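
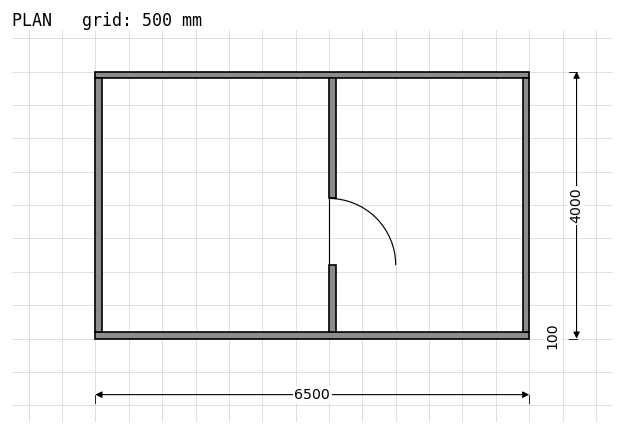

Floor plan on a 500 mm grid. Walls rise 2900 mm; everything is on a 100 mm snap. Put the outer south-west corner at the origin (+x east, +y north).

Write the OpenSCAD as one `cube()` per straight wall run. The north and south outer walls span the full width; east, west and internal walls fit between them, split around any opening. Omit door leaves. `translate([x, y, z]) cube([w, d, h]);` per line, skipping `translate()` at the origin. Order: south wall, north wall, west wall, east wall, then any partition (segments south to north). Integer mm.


cube([6500, 100, 2900]);
translate([0, 3900, 0]) cube([6500, 100, 2900]);
translate([0, 100, 0]) cube([100, 3800, 2900]);
translate([6400, 100, 0]) cube([100, 3800, 2900]);
translate([3500, 100, 0]) cube([100, 1000, 2900]);
translate([3500, 2100, 0]) cube([100, 1800, 2900]);


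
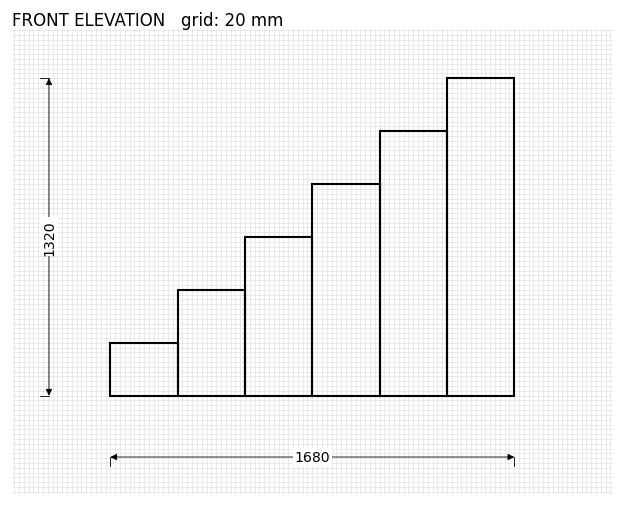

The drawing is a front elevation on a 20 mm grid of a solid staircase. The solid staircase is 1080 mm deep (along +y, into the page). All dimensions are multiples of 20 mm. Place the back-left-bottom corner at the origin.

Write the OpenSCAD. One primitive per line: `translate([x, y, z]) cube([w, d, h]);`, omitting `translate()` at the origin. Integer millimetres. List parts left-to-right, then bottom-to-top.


cube([280, 1080, 220]);
translate([280, 0, 0]) cube([280, 1080, 440]);
translate([560, 0, 0]) cube([280, 1080, 660]);
translate([840, 0, 0]) cube([280, 1080, 880]);
translate([1120, 0, 0]) cube([280, 1080, 1100]);
translate([1400, 0, 0]) cube([280, 1080, 1320]);


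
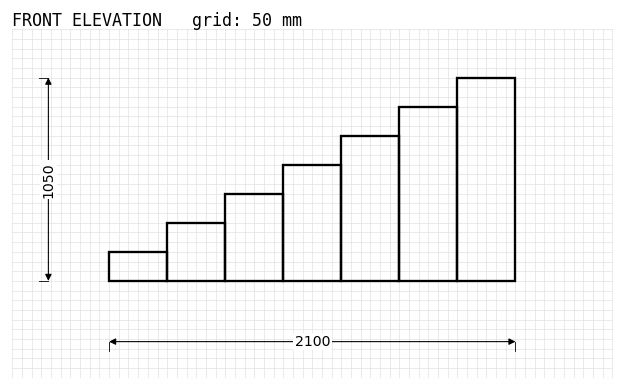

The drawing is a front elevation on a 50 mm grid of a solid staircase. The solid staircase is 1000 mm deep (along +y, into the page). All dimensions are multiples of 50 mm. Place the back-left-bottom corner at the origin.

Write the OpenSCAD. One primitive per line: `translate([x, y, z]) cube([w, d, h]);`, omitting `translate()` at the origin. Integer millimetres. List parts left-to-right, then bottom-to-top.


cube([300, 1000, 150]);
translate([300, 0, 0]) cube([300, 1000, 300]);
translate([600, 0, 0]) cube([300, 1000, 450]);
translate([900, 0, 0]) cube([300, 1000, 600]);
translate([1200, 0, 0]) cube([300, 1000, 750]);
translate([1500, 0, 0]) cube([300, 1000, 900]);
translate([1800, 0, 0]) cube([300, 1000, 1050]);


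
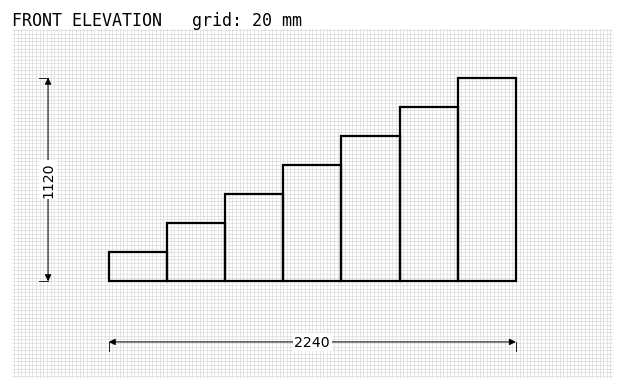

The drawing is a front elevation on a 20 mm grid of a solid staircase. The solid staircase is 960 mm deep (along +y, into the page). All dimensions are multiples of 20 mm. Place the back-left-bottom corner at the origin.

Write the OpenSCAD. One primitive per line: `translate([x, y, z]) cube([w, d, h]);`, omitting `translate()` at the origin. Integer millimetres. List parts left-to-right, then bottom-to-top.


cube([320, 960, 160]);
translate([320, 0, 0]) cube([320, 960, 320]);
translate([640, 0, 0]) cube([320, 960, 480]);
translate([960, 0, 0]) cube([320, 960, 640]);
translate([1280, 0, 0]) cube([320, 960, 800]);
translate([1600, 0, 0]) cube([320, 960, 960]);
translate([1920, 0, 0]) cube([320, 960, 1120]);


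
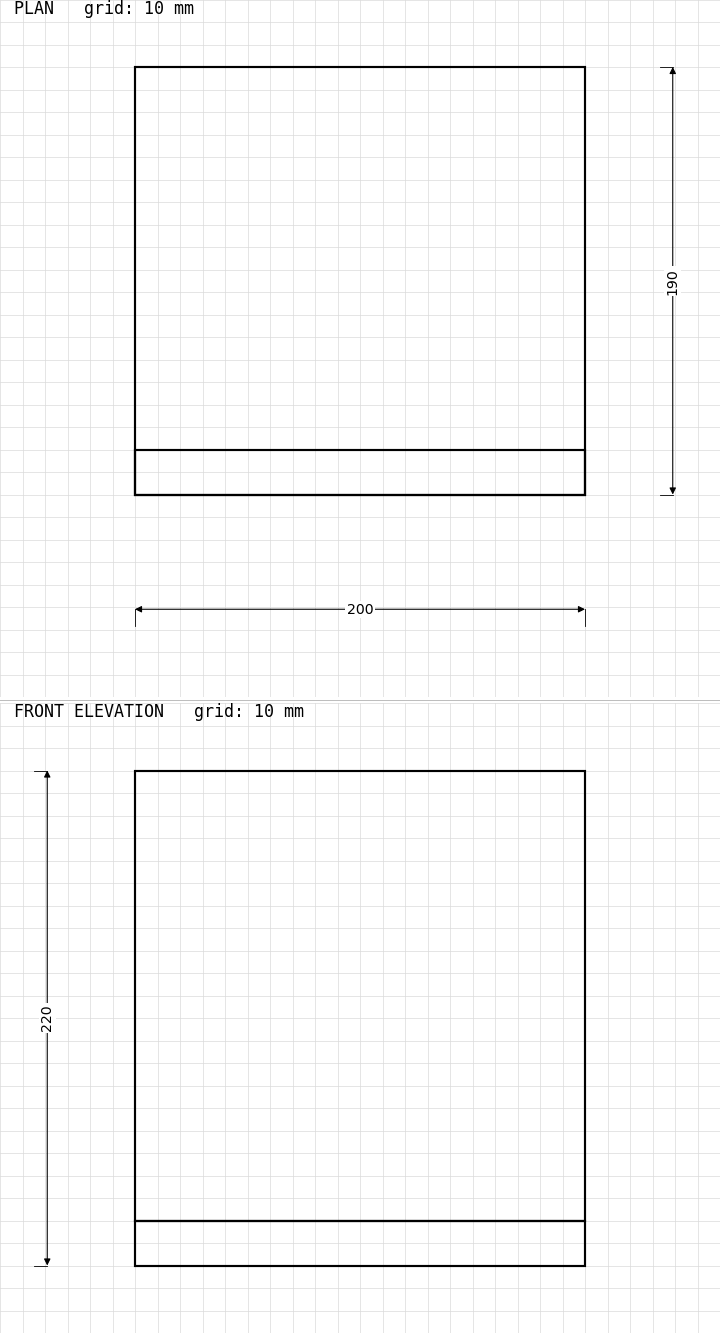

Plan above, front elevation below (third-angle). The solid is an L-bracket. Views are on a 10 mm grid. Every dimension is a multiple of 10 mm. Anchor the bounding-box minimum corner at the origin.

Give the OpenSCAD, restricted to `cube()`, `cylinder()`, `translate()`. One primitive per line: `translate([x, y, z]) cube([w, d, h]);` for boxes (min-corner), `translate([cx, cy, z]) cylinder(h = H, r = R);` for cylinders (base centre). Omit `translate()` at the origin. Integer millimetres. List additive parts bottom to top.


cube([200, 190, 20]);
translate([0, 0, 20]) cube([200, 20, 200]);


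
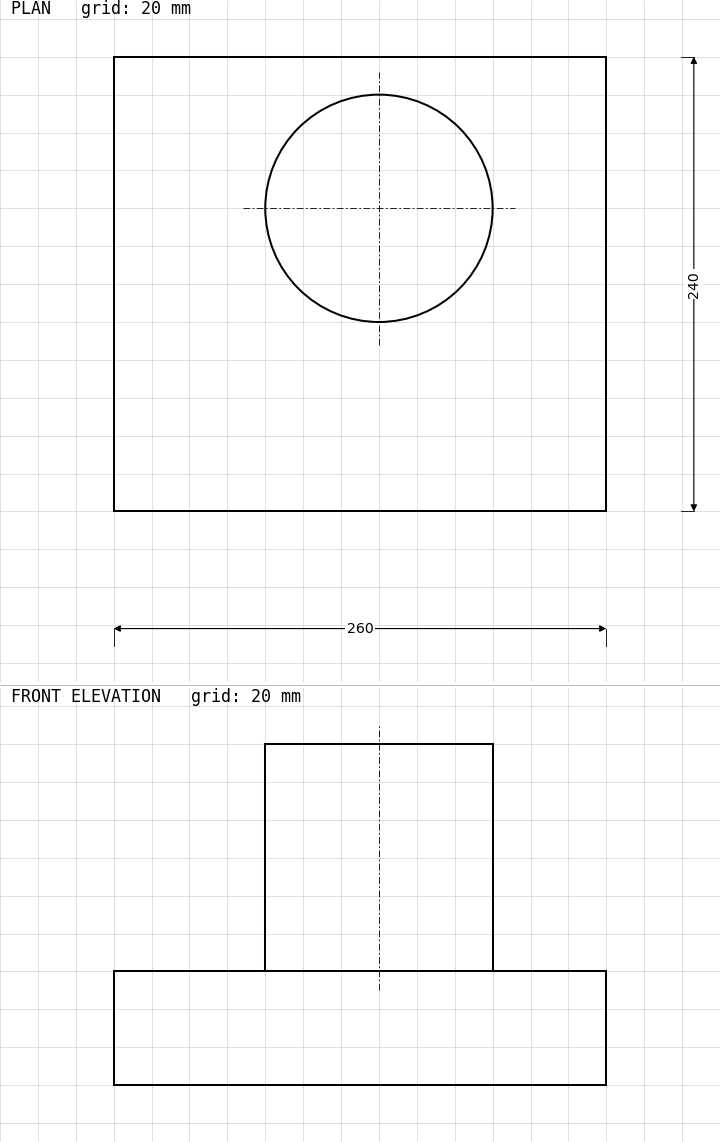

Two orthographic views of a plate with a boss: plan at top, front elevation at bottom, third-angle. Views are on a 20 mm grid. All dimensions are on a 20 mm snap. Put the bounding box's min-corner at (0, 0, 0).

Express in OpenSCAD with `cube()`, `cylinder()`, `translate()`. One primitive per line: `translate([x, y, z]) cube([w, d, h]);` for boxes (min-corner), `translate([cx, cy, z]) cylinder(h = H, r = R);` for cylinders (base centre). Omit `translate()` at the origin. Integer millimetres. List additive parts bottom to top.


cube([260, 240, 60]);
translate([140, 160, 60]) cylinder(h = 120, r = 60);


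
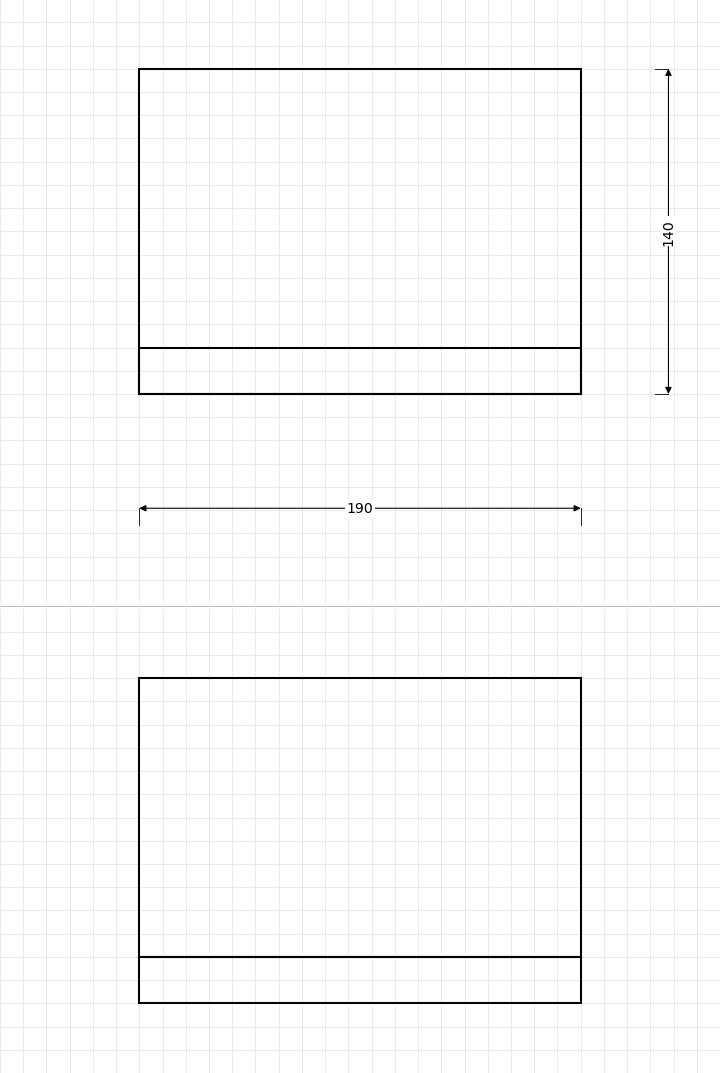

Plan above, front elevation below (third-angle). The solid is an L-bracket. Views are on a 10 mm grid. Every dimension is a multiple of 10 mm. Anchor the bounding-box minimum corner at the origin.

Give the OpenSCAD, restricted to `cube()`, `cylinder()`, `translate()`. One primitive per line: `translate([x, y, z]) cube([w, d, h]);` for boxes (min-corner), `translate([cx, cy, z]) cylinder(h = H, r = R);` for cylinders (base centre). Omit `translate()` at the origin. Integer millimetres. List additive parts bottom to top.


cube([190, 140, 20]);
translate([0, 0, 20]) cube([190, 20, 120]);


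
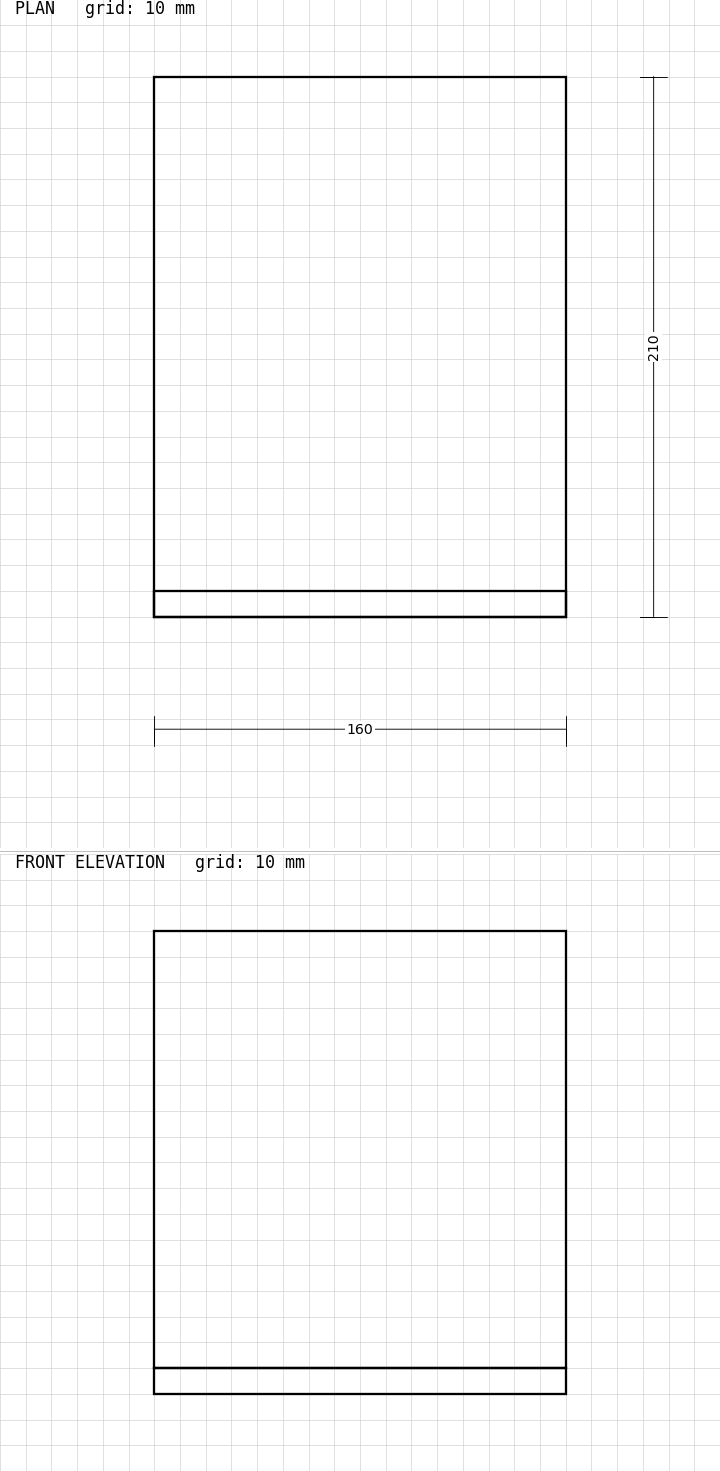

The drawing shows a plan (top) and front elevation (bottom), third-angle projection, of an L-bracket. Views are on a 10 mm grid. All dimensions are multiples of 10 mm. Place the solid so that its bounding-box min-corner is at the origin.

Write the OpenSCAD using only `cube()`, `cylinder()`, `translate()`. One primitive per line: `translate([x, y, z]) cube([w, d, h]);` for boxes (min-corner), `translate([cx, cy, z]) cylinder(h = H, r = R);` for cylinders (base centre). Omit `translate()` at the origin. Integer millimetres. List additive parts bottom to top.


cube([160, 210, 10]);
translate([0, 0, 10]) cube([160, 10, 170]);


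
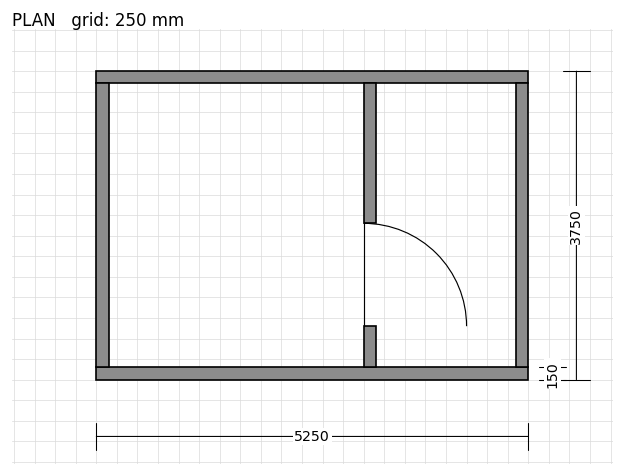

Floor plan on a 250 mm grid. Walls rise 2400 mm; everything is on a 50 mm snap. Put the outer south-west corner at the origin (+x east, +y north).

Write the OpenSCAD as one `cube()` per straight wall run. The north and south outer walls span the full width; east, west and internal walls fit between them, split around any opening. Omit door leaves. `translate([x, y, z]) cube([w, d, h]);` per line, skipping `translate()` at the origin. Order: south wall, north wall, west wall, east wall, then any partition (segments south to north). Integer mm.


cube([5250, 150, 2400]);
translate([0, 3600, 0]) cube([5250, 150, 2400]);
translate([0, 150, 0]) cube([150, 3450, 2400]);
translate([5100, 150, 0]) cube([150, 3450, 2400]);
translate([3250, 150, 0]) cube([150, 500, 2400]);
translate([3250, 1900, 0]) cube([150, 1700, 2400]);


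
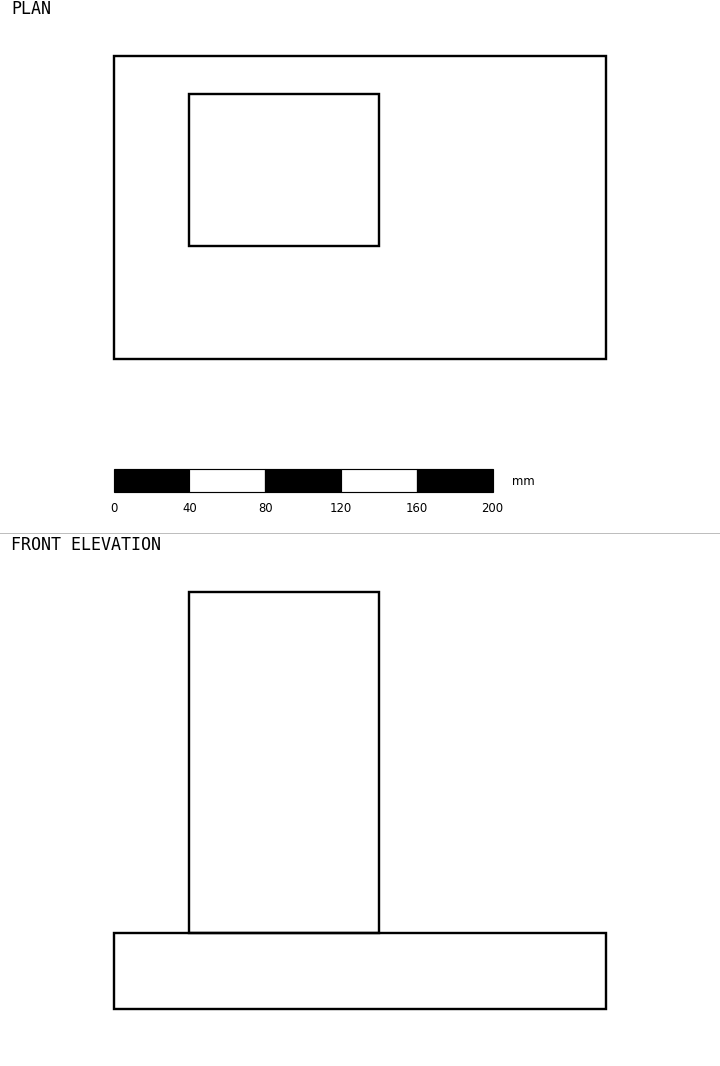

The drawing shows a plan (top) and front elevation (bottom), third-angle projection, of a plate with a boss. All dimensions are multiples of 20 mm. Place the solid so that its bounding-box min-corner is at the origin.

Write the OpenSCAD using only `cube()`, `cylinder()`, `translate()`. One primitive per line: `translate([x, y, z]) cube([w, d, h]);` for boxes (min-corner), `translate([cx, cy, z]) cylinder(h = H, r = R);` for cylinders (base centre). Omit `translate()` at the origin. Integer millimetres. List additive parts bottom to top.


cube([260, 160, 40]);
translate([40, 60, 40]) cube([100, 80, 180]);


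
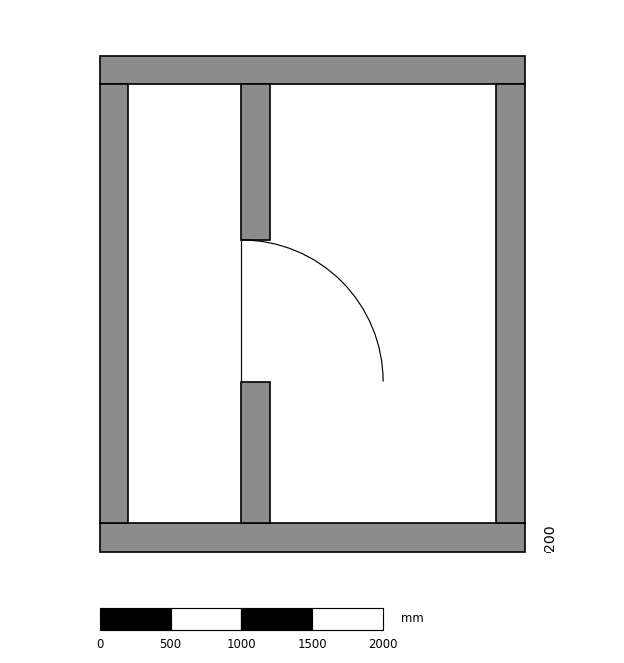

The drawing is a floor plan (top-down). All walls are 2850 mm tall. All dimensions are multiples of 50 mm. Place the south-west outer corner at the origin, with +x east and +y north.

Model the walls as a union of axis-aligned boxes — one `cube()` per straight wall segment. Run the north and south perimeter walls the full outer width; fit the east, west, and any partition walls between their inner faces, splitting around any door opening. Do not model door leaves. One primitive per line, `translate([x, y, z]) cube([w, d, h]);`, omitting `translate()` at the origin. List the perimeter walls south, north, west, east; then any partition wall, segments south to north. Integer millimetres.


cube([3000, 200, 2850]);
translate([0, 3300, 0]) cube([3000, 200, 2850]);
translate([0, 200, 0]) cube([200, 3100, 2850]);
translate([2800, 200, 0]) cube([200, 3100, 2850]);
translate([1000, 200, 0]) cube([200, 1000, 2850]);
translate([1000, 2200, 0]) cube([200, 1100, 2850]);


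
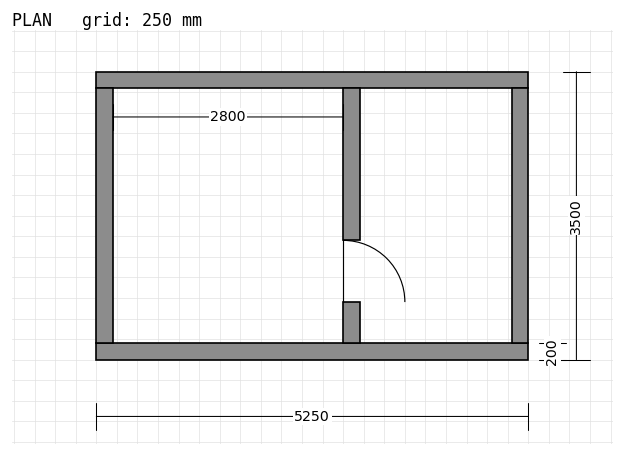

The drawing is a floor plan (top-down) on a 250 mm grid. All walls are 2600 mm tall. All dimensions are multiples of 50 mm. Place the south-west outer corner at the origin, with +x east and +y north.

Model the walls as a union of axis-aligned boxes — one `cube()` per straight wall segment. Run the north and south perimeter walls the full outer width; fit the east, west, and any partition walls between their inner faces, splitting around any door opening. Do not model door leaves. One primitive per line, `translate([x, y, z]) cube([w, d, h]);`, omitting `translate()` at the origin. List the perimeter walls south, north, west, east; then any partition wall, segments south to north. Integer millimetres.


cube([5250, 200, 2600]);
translate([0, 3300, 0]) cube([5250, 200, 2600]);
translate([0, 200, 0]) cube([200, 3100, 2600]);
translate([5050, 200, 0]) cube([200, 3100, 2600]);
translate([3000, 200, 0]) cube([200, 500, 2600]);
translate([3000, 1450, 0]) cube([200, 1850, 2600]);


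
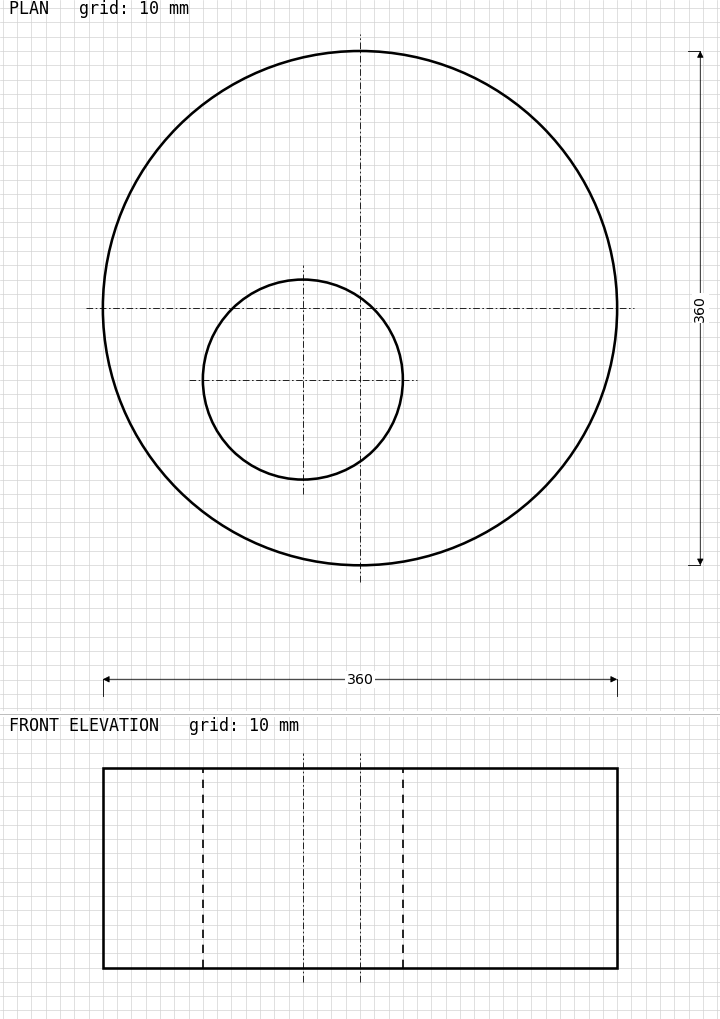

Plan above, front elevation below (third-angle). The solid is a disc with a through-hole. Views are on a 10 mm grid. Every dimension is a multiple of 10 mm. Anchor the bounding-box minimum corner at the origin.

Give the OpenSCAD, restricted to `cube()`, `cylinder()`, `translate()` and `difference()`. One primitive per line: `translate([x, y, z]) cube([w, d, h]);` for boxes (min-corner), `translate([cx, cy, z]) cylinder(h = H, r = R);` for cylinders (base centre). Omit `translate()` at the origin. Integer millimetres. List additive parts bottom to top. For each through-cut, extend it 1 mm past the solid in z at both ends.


difference() {
  translate([180, 180, 0]) cylinder(h = 140, r = 180);
  translate([140, 130, -1]) cylinder(h = 142, r = 70);
}


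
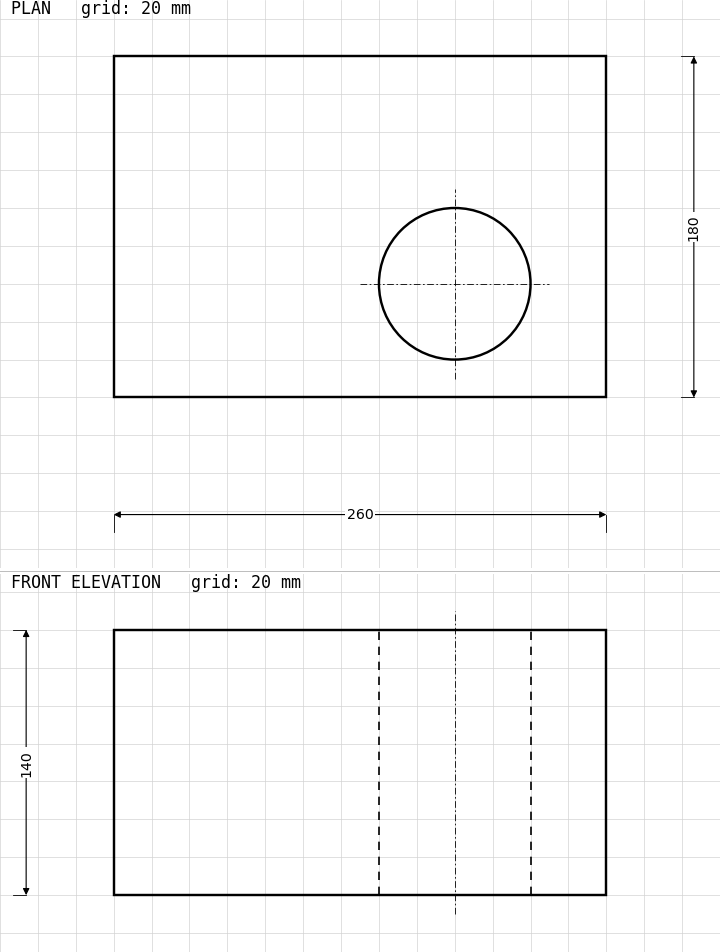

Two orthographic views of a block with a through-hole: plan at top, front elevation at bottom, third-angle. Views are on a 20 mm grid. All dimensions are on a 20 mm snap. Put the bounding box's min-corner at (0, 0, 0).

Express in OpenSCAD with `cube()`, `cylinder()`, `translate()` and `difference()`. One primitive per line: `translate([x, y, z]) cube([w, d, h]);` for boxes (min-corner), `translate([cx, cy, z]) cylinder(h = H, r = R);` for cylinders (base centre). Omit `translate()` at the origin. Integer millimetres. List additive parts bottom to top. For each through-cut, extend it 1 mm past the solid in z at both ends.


difference() {
  cube([260, 180, 140]);
  translate([180, 60, -1]) cylinder(h = 142, r = 40);
}


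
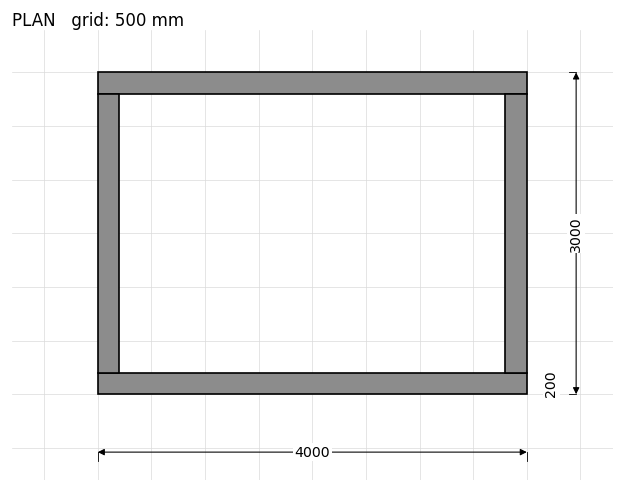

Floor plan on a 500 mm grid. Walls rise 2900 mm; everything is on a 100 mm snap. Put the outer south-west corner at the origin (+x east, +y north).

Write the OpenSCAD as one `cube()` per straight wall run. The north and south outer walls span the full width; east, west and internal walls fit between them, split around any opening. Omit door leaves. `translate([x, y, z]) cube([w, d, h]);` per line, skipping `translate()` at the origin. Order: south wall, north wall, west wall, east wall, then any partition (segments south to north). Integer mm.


cube([4000, 200, 2900]);
translate([0, 2800, 0]) cube([4000, 200, 2900]);
translate([0, 200, 0]) cube([200, 2600, 2900]);
translate([3800, 200, 0]) cube([200, 2600, 2900]);


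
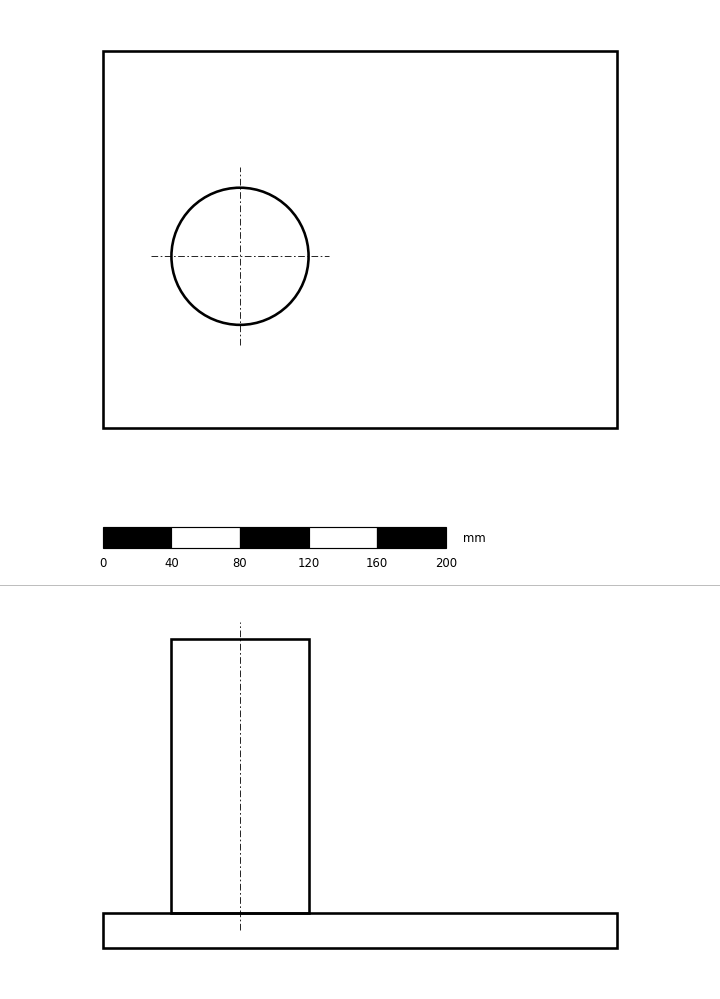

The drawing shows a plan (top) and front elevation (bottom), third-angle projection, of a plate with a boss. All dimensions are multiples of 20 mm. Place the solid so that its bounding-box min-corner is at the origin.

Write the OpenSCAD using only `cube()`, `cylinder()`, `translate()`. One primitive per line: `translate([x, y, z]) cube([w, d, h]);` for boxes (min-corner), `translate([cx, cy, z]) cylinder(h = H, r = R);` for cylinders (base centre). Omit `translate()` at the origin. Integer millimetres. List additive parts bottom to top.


cube([300, 220, 20]);
translate([80, 100, 20]) cylinder(h = 160, r = 40);


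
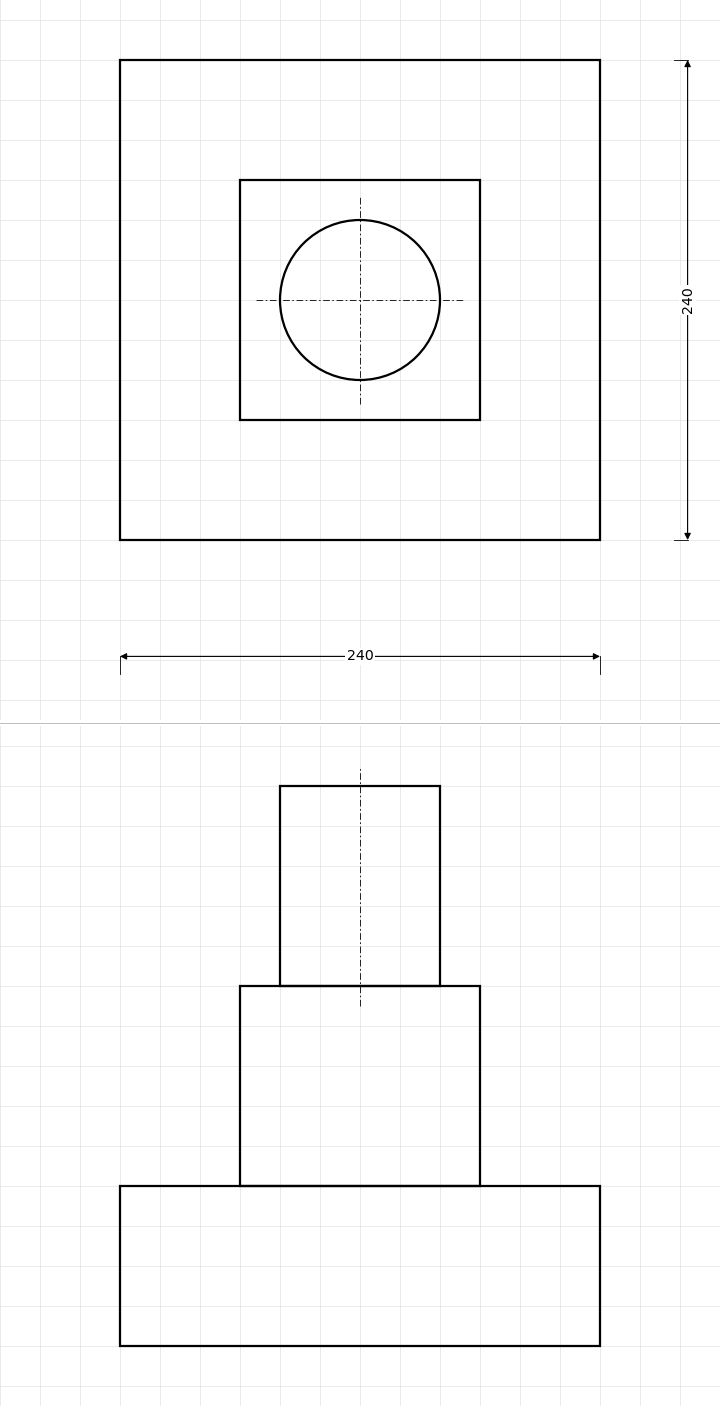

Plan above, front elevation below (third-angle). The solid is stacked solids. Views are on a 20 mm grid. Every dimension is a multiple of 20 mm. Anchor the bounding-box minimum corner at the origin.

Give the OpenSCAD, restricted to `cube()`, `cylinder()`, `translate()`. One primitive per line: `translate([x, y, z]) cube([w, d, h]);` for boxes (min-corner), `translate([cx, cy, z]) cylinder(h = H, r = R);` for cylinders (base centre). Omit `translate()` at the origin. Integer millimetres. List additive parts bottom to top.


cube([240, 240, 80]);
translate([60, 60, 80]) cube([120, 120, 100]);
translate([120, 120, 180]) cylinder(h = 100, r = 40);


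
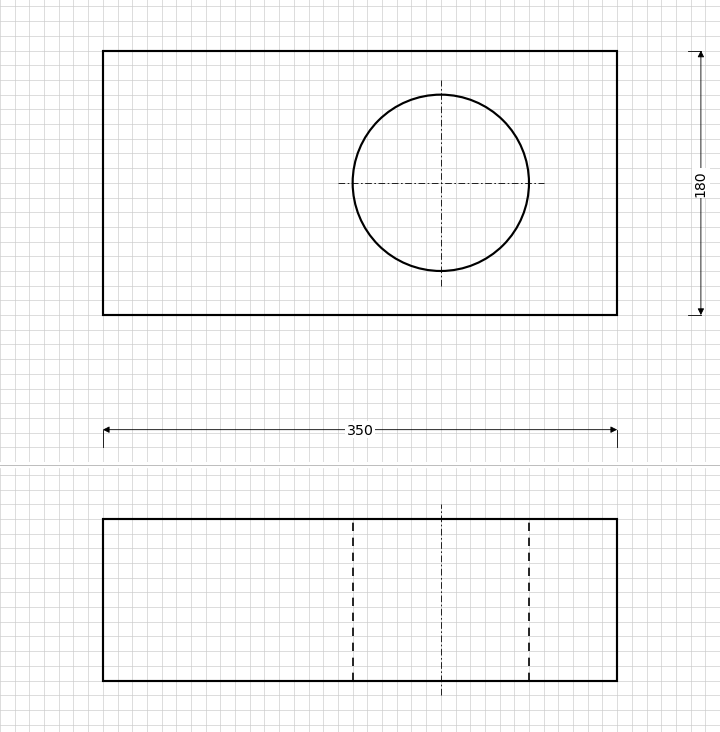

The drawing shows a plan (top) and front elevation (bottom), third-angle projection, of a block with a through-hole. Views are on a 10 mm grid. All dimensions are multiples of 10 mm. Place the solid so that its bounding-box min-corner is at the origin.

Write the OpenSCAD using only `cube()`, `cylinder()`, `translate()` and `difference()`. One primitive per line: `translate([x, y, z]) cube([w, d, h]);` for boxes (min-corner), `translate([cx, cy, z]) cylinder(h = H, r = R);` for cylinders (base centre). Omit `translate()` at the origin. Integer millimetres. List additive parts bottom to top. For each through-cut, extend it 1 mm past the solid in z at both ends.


difference() {
  cube([350, 180, 110]);
  translate([230, 90, -1]) cylinder(h = 112, r = 60);
}


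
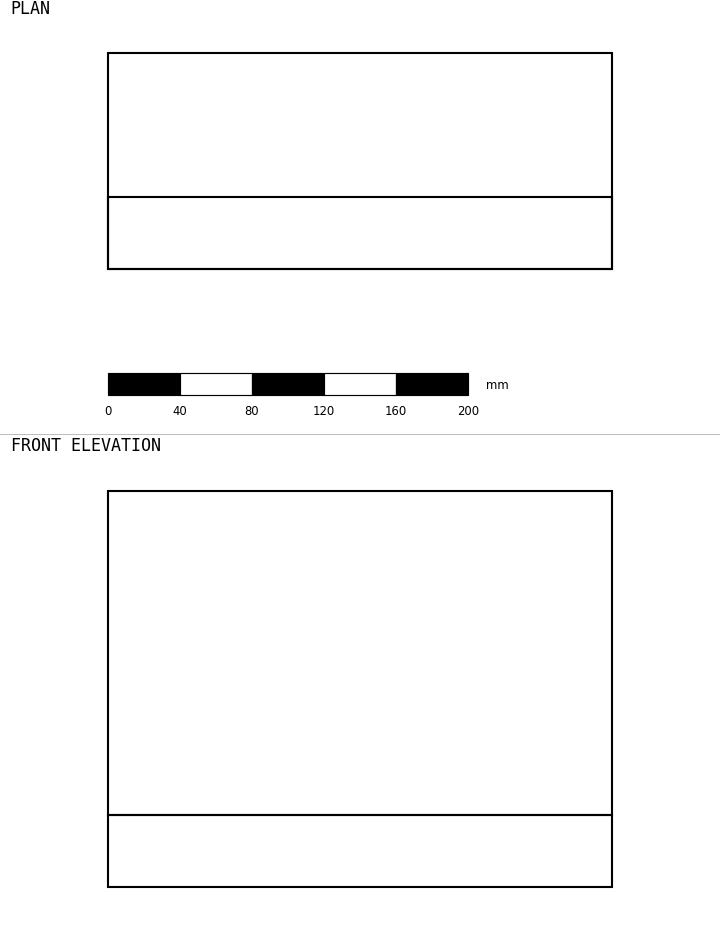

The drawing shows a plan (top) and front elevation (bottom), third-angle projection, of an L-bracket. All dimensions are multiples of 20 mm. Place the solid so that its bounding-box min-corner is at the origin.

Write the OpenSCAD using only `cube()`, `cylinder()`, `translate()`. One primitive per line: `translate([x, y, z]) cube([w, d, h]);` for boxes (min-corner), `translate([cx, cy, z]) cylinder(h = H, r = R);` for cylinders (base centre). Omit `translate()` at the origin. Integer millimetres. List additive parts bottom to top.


cube([280, 120, 40]);
translate([0, 0, 40]) cube([280, 40, 180]);


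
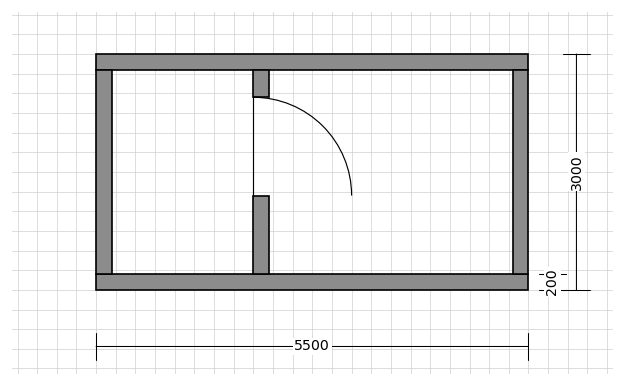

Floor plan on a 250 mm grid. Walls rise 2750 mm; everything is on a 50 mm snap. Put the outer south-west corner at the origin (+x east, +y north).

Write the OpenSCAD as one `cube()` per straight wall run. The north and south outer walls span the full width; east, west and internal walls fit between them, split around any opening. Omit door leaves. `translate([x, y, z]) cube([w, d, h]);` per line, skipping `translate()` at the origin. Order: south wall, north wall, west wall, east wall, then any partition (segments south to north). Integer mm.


cube([5500, 200, 2750]);
translate([0, 2800, 0]) cube([5500, 200, 2750]);
translate([0, 200, 0]) cube([200, 2600, 2750]);
translate([5300, 200, 0]) cube([200, 2600, 2750]);
translate([2000, 200, 0]) cube([200, 1000, 2750]);
translate([2000, 2450, 0]) cube([200, 350, 2750]);


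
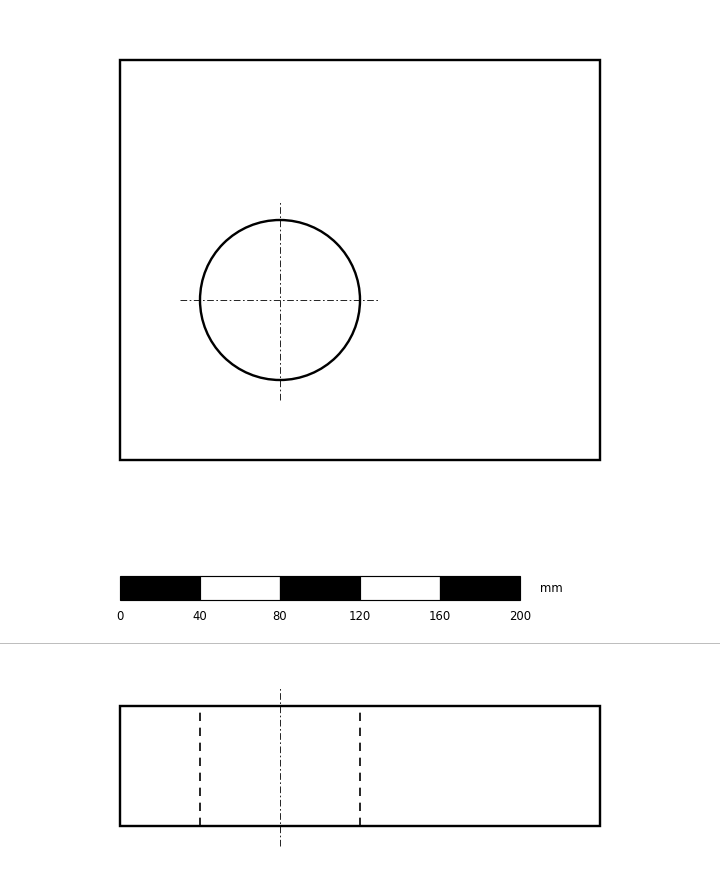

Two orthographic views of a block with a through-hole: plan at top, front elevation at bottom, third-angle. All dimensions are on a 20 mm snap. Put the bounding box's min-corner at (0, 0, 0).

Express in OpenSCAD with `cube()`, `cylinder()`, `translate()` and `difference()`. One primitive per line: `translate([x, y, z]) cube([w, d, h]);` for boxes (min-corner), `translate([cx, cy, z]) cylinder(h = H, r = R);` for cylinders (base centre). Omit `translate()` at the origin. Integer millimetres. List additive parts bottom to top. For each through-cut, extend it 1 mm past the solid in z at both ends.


difference() {
  cube([240, 200, 60]);
  translate([80, 80, -1]) cylinder(h = 62, r = 40);
}


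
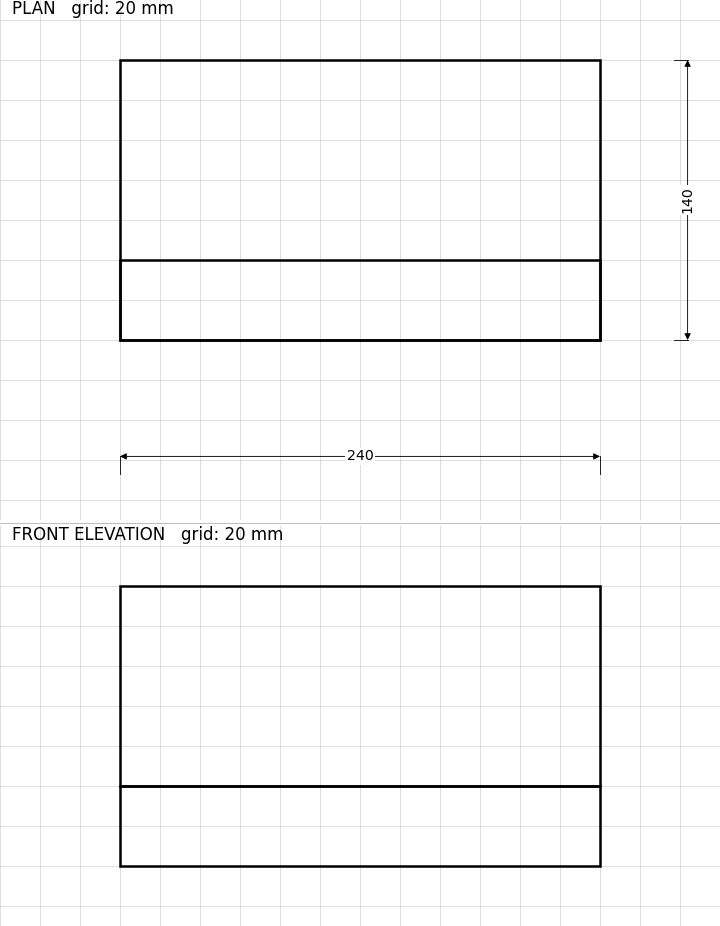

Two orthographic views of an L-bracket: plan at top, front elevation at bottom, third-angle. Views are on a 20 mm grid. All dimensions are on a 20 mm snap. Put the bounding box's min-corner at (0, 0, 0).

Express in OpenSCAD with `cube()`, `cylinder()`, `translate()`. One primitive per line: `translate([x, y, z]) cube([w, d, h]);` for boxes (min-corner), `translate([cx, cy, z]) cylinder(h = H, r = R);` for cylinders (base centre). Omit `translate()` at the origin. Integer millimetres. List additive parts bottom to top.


cube([240, 140, 40]);
translate([0, 0, 40]) cube([240, 40, 100]);


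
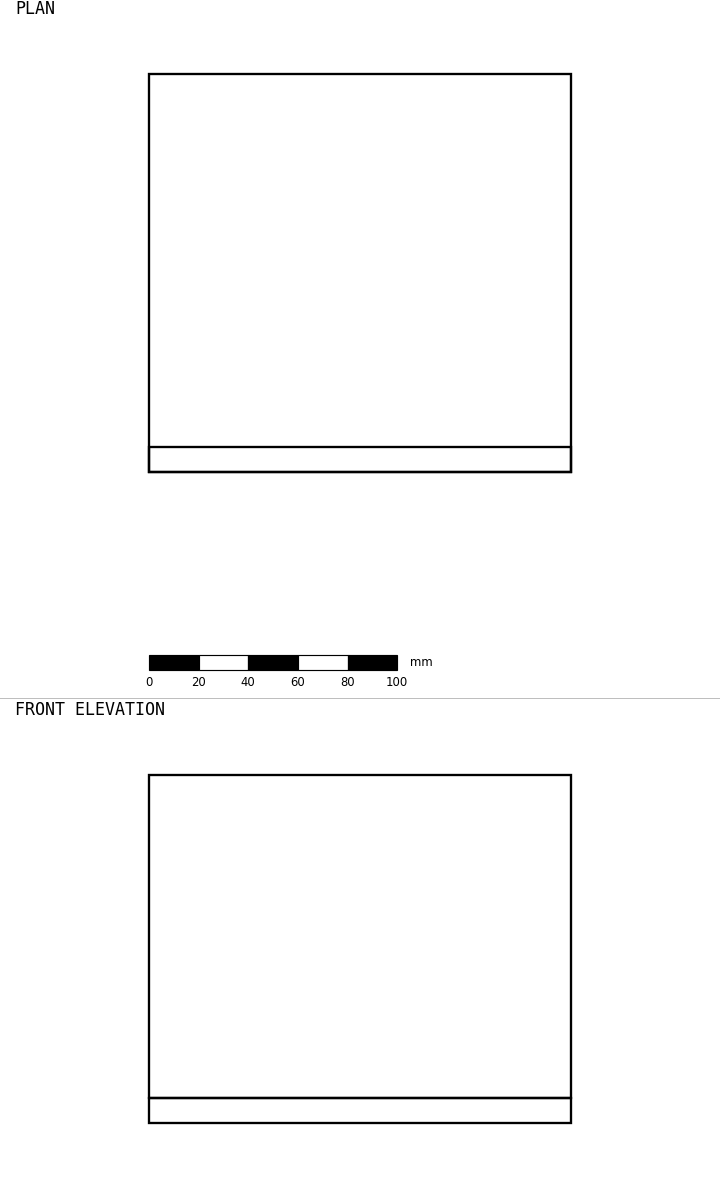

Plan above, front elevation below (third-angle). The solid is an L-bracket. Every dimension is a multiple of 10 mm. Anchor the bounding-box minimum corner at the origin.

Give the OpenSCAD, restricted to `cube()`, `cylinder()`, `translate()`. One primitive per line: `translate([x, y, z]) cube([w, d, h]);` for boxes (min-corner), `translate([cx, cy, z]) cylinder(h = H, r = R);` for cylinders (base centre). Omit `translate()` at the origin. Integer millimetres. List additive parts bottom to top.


cube([170, 160, 10]);
translate([0, 0, 10]) cube([170, 10, 130]);


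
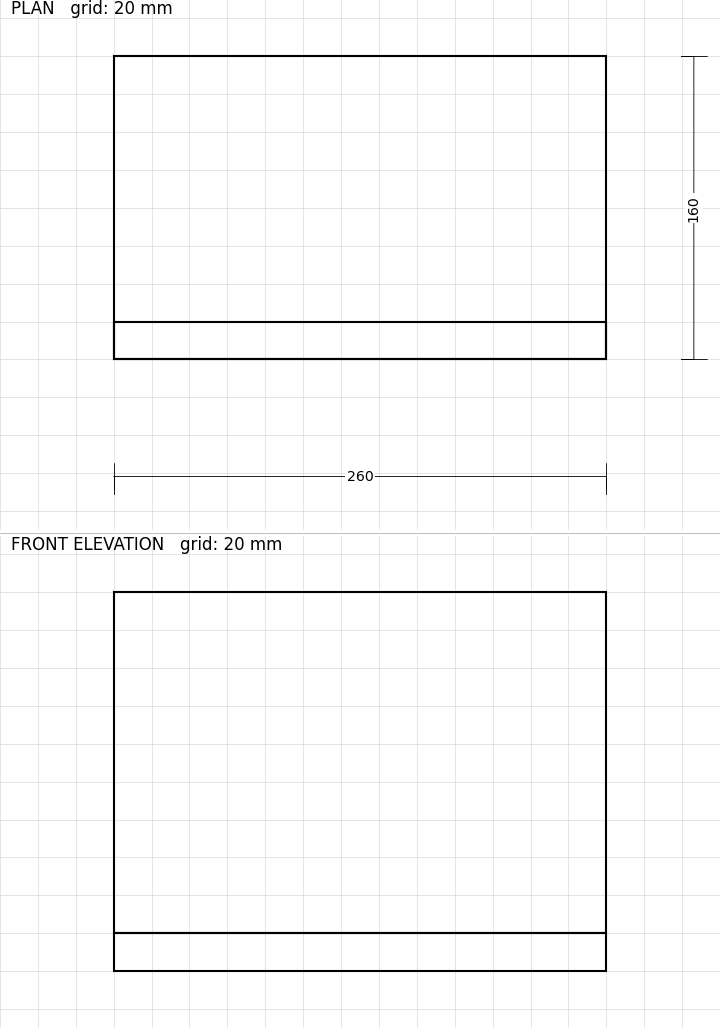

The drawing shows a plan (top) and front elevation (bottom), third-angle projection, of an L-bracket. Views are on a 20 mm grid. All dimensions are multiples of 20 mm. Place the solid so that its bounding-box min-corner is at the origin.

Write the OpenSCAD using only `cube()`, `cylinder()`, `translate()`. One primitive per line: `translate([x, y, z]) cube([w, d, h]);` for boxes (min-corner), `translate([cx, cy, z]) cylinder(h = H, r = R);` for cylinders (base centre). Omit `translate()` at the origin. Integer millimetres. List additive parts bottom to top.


cube([260, 160, 20]);
translate([0, 0, 20]) cube([260, 20, 180]);


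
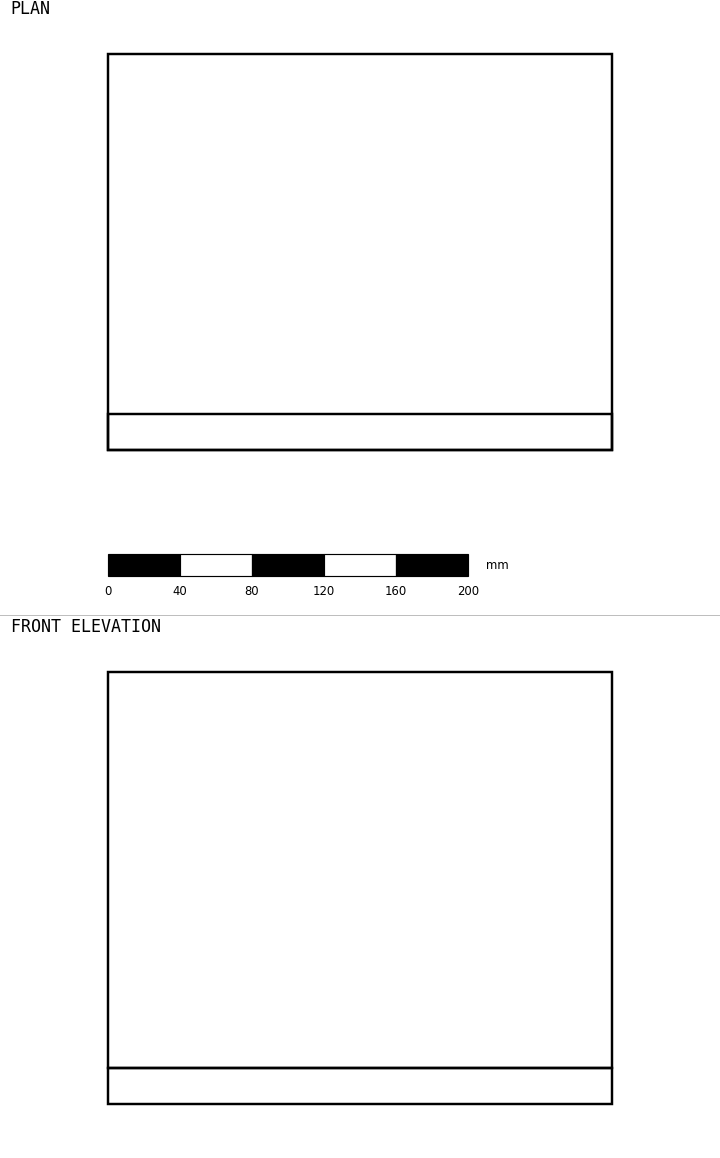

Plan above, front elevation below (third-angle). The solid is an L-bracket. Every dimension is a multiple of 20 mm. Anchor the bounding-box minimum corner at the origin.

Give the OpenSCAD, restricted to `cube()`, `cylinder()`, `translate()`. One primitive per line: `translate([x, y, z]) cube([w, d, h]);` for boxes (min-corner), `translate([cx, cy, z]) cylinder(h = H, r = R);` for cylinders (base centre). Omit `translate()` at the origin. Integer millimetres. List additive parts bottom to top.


cube([280, 220, 20]);
translate([0, 0, 20]) cube([280, 20, 220]);


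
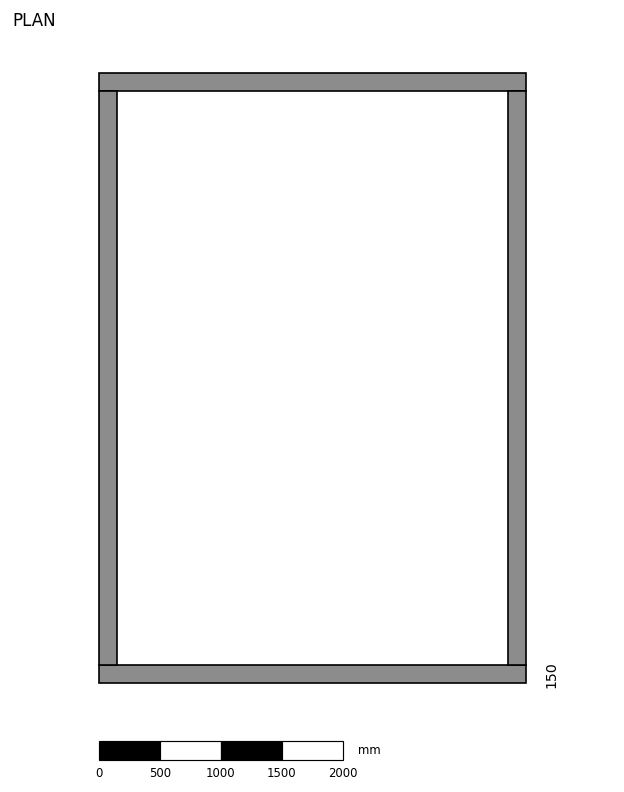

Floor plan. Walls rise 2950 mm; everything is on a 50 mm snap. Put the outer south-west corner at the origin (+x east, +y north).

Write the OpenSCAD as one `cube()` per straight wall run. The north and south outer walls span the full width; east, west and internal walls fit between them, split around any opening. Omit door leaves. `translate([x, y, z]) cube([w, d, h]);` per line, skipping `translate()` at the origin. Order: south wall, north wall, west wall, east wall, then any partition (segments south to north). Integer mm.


cube([3500, 150, 2950]);
translate([0, 4850, 0]) cube([3500, 150, 2950]);
translate([0, 150, 0]) cube([150, 4700, 2950]);
translate([3350, 150, 0]) cube([150, 4700, 2950]);


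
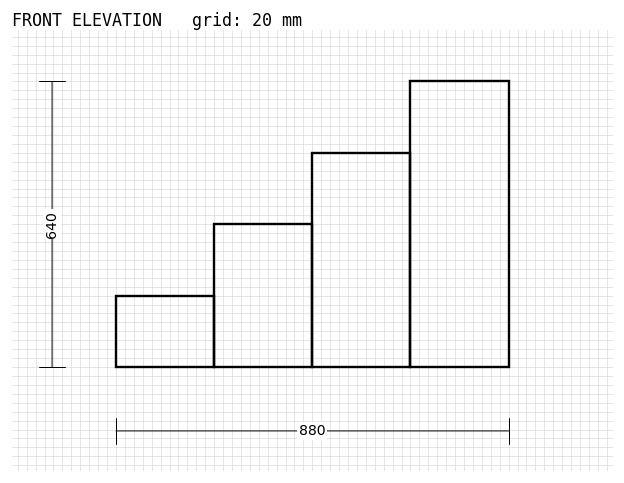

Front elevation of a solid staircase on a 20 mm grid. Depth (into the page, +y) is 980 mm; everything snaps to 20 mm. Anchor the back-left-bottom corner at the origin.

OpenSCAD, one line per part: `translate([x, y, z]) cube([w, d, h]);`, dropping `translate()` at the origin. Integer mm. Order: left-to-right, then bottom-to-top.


cube([220, 980, 160]);
translate([220, 0, 0]) cube([220, 980, 320]);
translate([440, 0, 0]) cube([220, 980, 480]);
translate([660, 0, 0]) cube([220, 980, 640]);


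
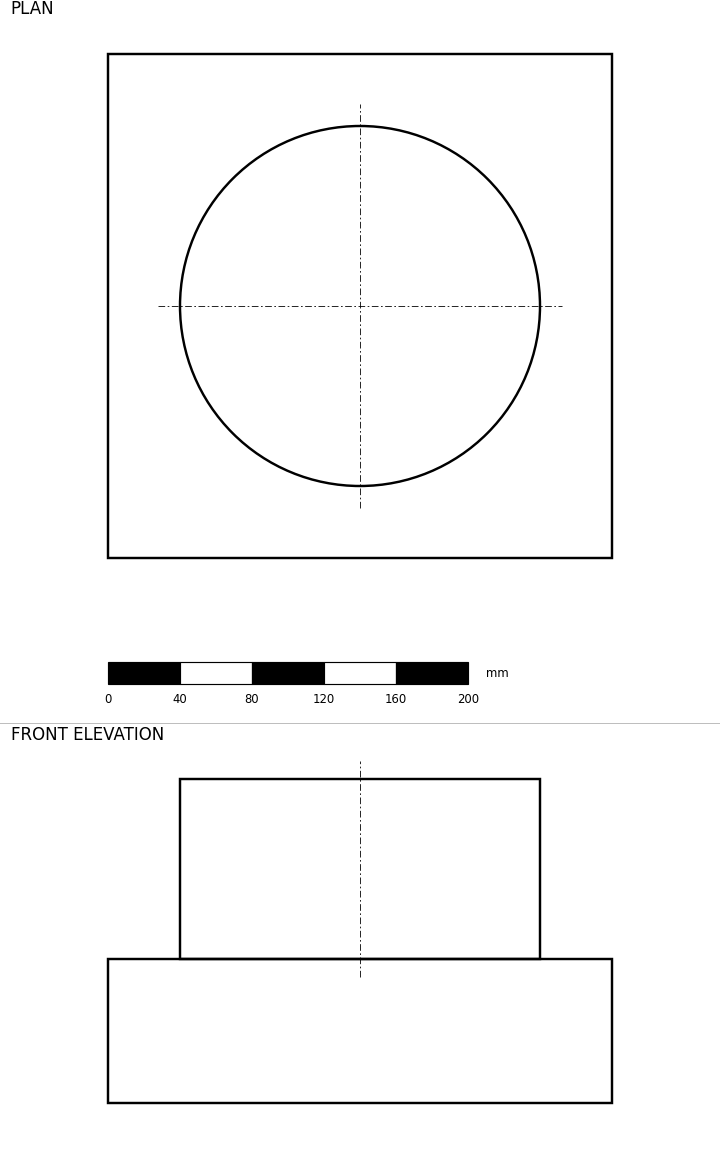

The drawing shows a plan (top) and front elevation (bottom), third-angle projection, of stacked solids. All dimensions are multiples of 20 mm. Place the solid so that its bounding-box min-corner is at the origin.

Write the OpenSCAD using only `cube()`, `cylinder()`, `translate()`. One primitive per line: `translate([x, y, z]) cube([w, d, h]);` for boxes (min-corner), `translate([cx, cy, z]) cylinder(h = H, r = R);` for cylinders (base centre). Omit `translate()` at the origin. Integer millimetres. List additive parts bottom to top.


cube([280, 280, 80]);
translate([140, 140, 80]) cylinder(h = 100, r = 100);


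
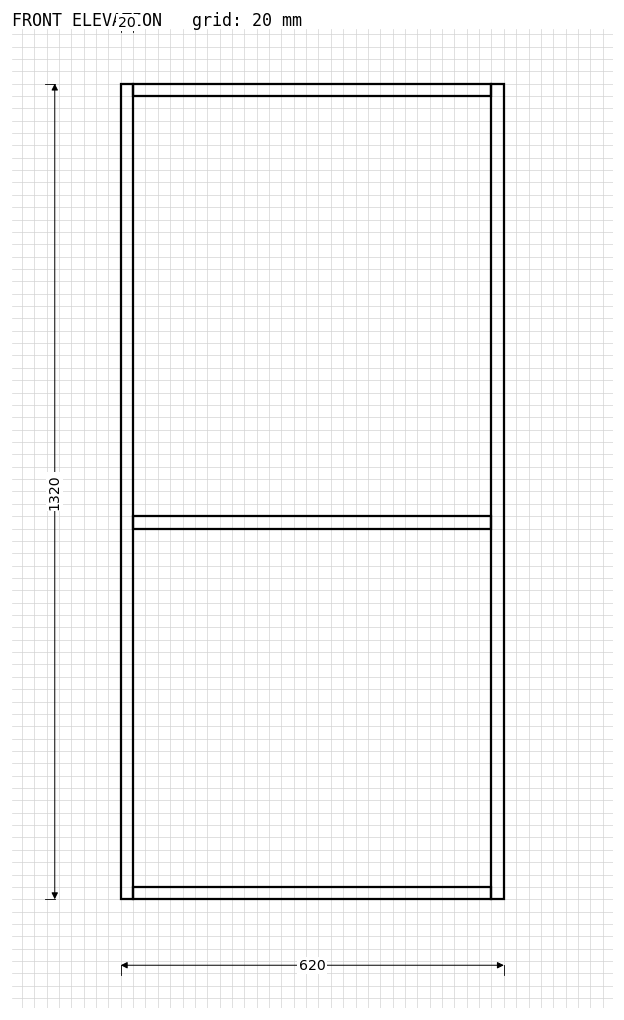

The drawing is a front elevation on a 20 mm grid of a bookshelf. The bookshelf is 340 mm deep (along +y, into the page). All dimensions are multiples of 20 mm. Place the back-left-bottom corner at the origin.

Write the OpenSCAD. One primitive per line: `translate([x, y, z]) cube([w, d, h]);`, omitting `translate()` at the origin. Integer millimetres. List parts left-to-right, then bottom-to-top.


cube([20, 340, 1320]);
translate([20, 0, 0]) cube([580, 340, 20]);
translate([20, 0, 600]) cube([580, 340, 20]);
translate([20, 0, 1300]) cube([580, 340, 20]);
translate([600, 0, 0]) cube([20, 340, 1320]);


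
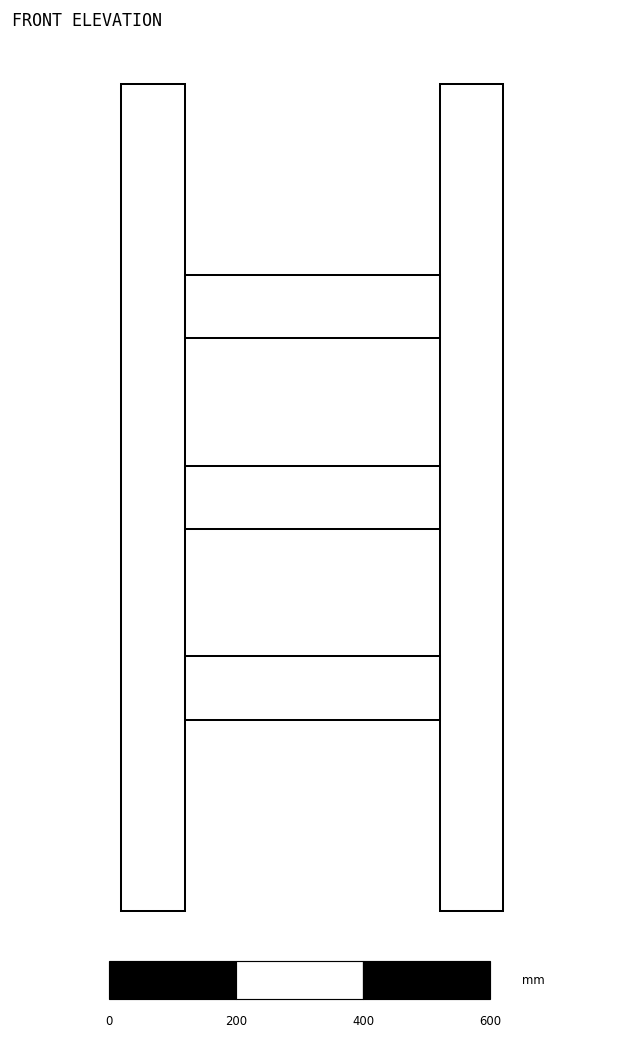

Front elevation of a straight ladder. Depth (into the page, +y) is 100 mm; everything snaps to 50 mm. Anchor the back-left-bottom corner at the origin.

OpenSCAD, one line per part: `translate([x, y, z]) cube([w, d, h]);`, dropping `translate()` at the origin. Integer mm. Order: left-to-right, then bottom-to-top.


cube([100, 100, 1300]);
translate([100, 0, 300]) cube([400, 100, 100]);
translate([100, 0, 600]) cube([400, 100, 100]);
translate([100, 0, 900]) cube([400, 100, 100]);
translate([500, 0, 0]) cube([100, 100, 1300]);


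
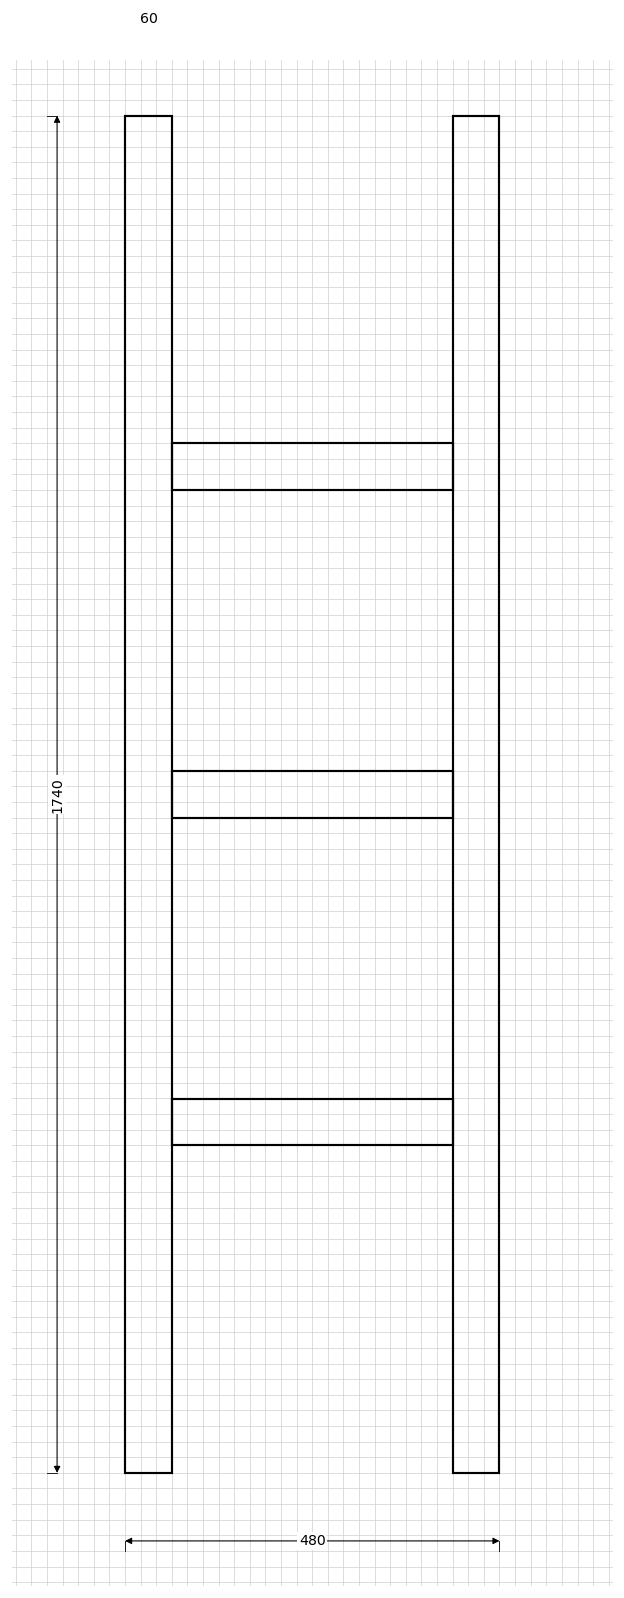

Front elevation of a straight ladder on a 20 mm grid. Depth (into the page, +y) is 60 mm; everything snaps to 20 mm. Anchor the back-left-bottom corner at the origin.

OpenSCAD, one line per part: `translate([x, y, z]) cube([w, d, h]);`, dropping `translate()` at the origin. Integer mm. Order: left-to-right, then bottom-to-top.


cube([60, 60, 1740]);
translate([60, 0, 420]) cube([360, 60, 60]);
translate([60, 0, 840]) cube([360, 60, 60]);
translate([60, 0, 1260]) cube([360, 60, 60]);
translate([420, 0, 0]) cube([60, 60, 1740]);


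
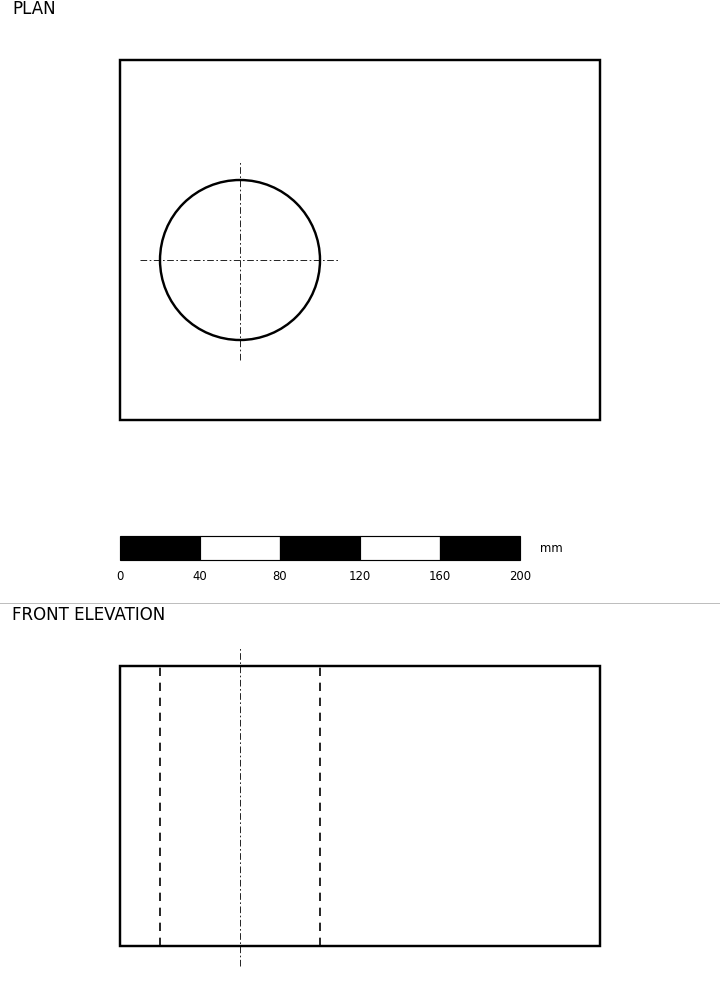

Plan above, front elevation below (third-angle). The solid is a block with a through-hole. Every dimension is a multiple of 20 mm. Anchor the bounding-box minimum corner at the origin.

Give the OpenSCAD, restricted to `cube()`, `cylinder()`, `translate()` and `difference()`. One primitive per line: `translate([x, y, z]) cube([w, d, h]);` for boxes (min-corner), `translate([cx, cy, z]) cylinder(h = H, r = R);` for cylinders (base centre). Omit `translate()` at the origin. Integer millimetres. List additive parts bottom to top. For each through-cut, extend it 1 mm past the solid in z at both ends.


difference() {
  cube([240, 180, 140]);
  translate([60, 80, -1]) cylinder(h = 142, r = 40);
}


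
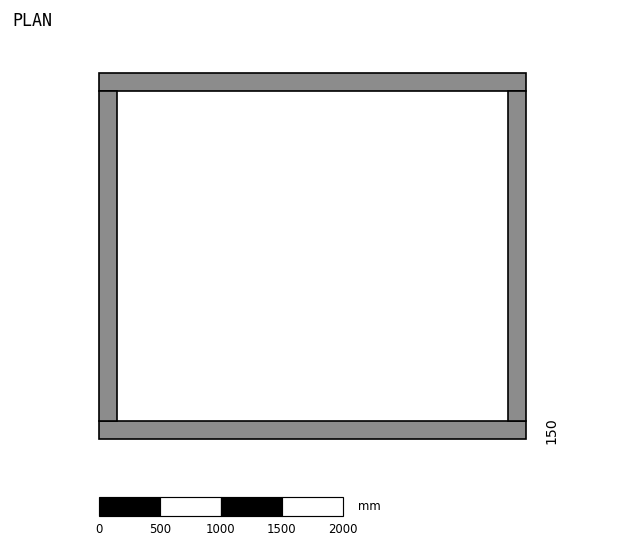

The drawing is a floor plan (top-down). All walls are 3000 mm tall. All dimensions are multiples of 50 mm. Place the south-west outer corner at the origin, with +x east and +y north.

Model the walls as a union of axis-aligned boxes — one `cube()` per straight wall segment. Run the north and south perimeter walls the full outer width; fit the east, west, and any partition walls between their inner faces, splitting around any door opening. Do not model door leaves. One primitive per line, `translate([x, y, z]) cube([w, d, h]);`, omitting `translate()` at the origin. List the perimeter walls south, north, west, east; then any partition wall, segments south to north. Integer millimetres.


cube([3500, 150, 3000]);
translate([0, 2850, 0]) cube([3500, 150, 3000]);
translate([0, 150, 0]) cube([150, 2700, 3000]);
translate([3350, 150, 0]) cube([150, 2700, 3000]);


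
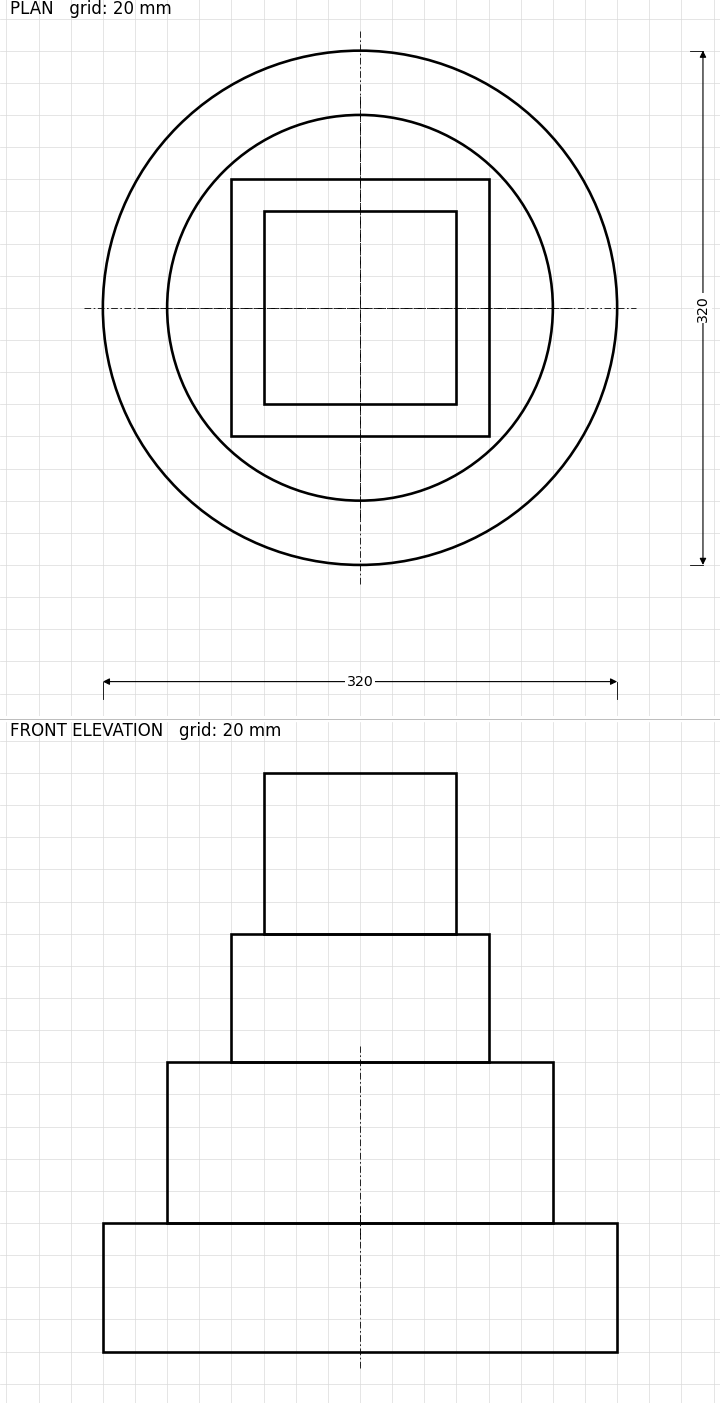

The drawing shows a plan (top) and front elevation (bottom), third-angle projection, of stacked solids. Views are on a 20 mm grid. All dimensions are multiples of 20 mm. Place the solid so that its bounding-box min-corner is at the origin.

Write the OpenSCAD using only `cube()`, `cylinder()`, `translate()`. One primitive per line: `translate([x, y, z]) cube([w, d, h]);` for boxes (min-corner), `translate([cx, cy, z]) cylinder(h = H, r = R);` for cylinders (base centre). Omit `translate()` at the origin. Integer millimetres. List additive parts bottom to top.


translate([160, 160, 0]) cylinder(h = 80, r = 160);
translate([160, 160, 80]) cylinder(h = 100, r = 120);
translate([80, 80, 180]) cube([160, 160, 80]);
translate([100, 100, 260]) cube([120, 120, 100]);


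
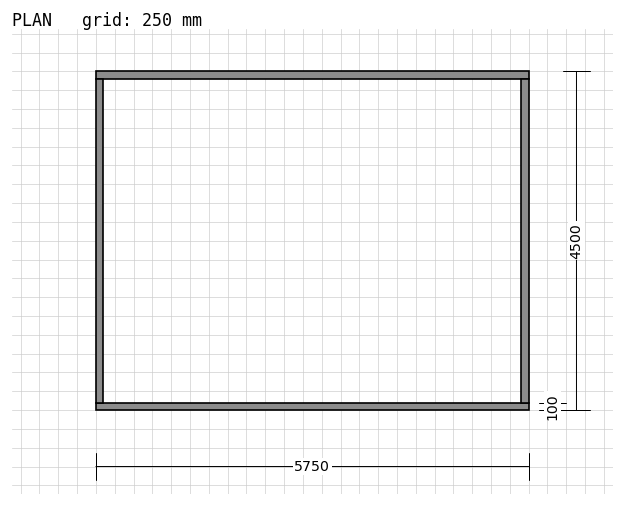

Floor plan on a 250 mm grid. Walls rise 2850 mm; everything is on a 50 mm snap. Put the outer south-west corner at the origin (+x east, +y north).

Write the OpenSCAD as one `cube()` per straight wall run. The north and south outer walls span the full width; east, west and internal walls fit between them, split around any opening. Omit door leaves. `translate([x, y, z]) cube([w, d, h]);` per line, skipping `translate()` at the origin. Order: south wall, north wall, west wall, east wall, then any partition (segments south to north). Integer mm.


cube([5750, 100, 2850]);
translate([0, 4400, 0]) cube([5750, 100, 2850]);
translate([0, 100, 0]) cube([100, 4300, 2850]);
translate([5650, 100, 0]) cube([100, 4300, 2850]);


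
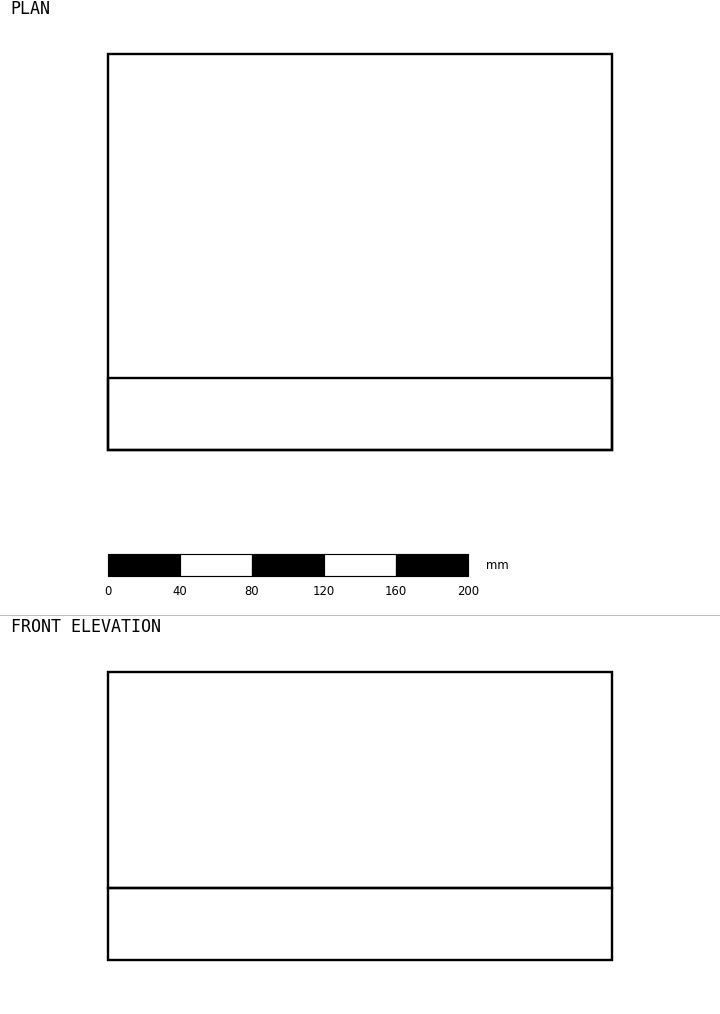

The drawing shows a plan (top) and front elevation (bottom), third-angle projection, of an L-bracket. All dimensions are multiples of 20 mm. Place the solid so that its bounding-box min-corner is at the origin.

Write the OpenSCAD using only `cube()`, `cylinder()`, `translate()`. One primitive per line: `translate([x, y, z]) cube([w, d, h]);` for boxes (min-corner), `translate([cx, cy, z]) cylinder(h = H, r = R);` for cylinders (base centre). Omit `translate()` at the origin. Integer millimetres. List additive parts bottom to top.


cube([280, 220, 40]);
translate([0, 0, 40]) cube([280, 40, 120]);
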